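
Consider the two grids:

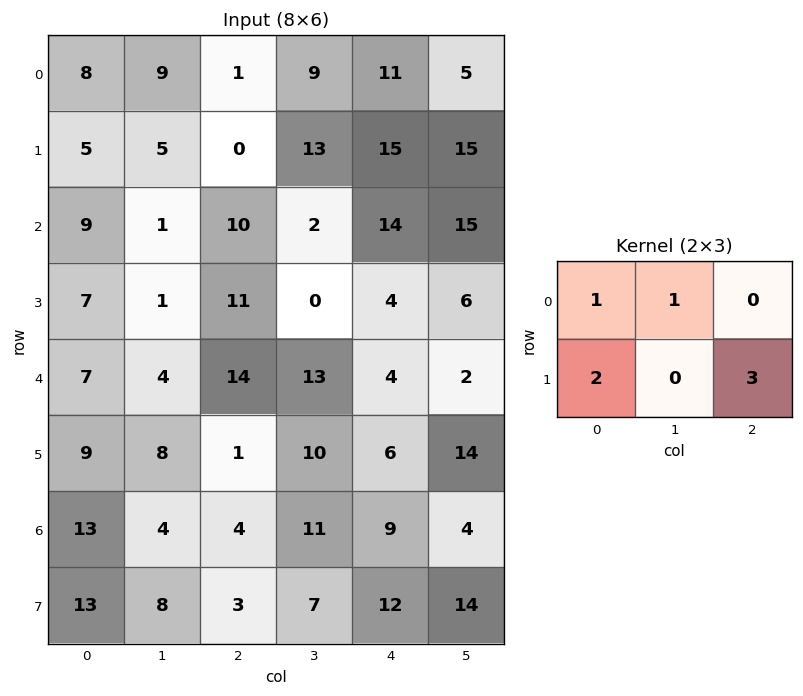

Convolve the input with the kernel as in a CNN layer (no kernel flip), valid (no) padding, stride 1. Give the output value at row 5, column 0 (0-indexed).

The receptive field on the input at this output position is [9 8 1 / 13 4 4]. Elementwise product with the kernel and sum: 9·1 + 8·1 + 13·2 + 4·3.

55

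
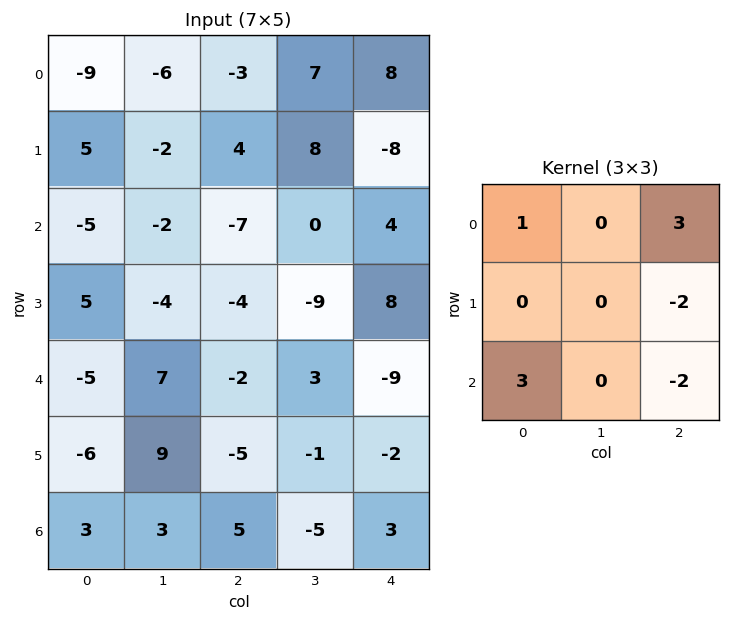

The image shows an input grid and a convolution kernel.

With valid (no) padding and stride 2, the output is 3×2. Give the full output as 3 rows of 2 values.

-27 8
-29 1
-2 -16

Output[0,0]: The receptive field on the input at this output position is [-9 -6 -3 / 5 -2 4 / -5 -2 -7]. Elementwise product with the kernel and sum: -9·1 + -3·3 + 4·-2 + -5·3 + -7·-2.
Output[0,1]: The receptive field on the input at this output position is [-3 7 8 / 4 8 -8 / -7 0 4]. Elementwise product with the kernel and sum: -3·1 + 8·3 + -8·-2 + -7·3 + 4·-2.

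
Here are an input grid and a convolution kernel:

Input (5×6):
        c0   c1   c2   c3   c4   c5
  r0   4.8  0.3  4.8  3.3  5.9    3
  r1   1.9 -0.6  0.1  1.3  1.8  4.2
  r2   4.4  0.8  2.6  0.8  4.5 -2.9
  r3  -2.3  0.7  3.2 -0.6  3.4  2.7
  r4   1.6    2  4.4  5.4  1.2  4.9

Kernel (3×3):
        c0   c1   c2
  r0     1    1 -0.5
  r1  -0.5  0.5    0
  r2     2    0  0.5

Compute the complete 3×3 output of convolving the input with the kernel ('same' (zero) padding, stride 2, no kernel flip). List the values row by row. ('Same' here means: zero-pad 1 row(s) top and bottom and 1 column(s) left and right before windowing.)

2.1 1.7 6
4.75 0.85 3
-1.85 5.4 -0.65

Output[0,0]: The receptive field on the zero-padded input at this output position is [0 0 0 / 0 4.8 0.3 / 0 1.9 -0.6]. Elementwise product with the kernel and sum: 0·1 + 0·1 + 0·-0.5 + 0·-0.5 + 4.8·0.5 + 0·2 + -0.6·0.5.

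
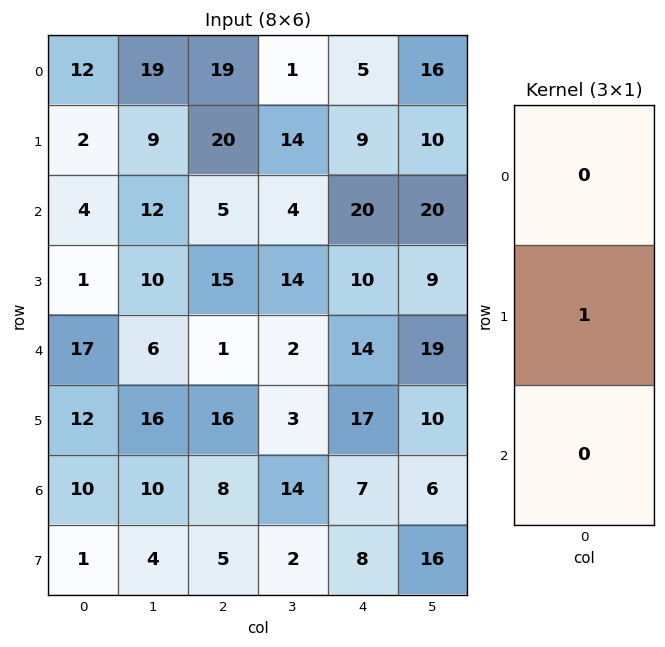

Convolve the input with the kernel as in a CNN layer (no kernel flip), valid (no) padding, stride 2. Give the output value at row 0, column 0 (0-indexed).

The receptive field on the input at this output position is [12 / 2 / 4]. Elementwise product with the kernel and sum: 2·1.

2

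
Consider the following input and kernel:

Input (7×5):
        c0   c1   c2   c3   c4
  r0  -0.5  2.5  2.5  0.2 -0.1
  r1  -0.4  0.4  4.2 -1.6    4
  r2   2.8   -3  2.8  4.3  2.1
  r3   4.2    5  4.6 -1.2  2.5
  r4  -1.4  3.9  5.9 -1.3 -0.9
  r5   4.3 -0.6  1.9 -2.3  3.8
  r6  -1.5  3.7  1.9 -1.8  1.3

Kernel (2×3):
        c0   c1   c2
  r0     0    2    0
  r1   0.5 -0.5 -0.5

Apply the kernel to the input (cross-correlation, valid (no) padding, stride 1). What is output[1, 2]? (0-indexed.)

The receptive field on the input at this output position is [4.2 -1.6 4 / 2.8 4.3 2.1]. Elementwise product with the kernel and sum: -1.6·2 + 2.8·0.5 + 4.3·-0.5 + 2.1·-0.5.

-5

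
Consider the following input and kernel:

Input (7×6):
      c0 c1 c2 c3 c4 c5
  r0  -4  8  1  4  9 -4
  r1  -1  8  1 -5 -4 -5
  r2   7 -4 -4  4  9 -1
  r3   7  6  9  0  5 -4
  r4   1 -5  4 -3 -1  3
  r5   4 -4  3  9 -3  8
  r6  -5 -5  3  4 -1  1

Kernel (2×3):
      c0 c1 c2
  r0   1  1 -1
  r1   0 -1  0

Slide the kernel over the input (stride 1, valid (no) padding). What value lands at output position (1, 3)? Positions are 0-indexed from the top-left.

The receptive field on the input at this output position is [-5 -4 -5 / 4 9 -1]. Elementwise product with the kernel and sum: -5·1 + -4·1 + -5·-1 + 9·-1.

-13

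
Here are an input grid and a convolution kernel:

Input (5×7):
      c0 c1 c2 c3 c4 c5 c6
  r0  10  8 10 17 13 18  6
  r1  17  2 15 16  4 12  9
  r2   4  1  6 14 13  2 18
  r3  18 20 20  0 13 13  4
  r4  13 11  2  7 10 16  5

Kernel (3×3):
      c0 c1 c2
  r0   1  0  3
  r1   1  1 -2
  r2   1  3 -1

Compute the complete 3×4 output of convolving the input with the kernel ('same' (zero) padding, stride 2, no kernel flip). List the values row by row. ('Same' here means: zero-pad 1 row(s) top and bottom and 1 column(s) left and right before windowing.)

Output[0,0]: The receptive field on the zero-padded input at this output position is [0 0 0 / 0 10 8 / 0 17 2]. Elementwise product with the kernel and sum: 0·1 + 0·3 + 0·1 + 10·1 + 8·-2 + 0·1 + 17·3 + 2·-1.
Output[0,1]: The receptive field on the zero-padded input at this output position is [0 0 0 / 8 10 17 / 2 15 16]. Elementwise product with the kernel and sum: 0·1 + 0·3 + 8·1 + 10·1 + 17·-2 + 2·1 + 15·3 + 16·-1.

43 15 10 63
42 109 101 57
51 19 24 34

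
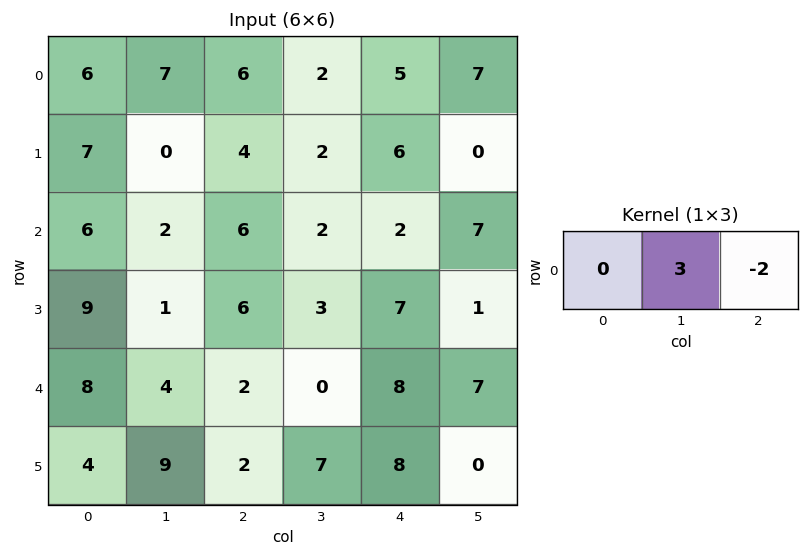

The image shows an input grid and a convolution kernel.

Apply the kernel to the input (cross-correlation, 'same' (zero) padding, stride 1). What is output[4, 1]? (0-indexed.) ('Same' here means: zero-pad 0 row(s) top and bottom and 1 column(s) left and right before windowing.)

The receptive field on the zero-padded input at this output position is [8 4 2]. Elementwise product with the kernel and sum: 4·3 + 2·-2.

8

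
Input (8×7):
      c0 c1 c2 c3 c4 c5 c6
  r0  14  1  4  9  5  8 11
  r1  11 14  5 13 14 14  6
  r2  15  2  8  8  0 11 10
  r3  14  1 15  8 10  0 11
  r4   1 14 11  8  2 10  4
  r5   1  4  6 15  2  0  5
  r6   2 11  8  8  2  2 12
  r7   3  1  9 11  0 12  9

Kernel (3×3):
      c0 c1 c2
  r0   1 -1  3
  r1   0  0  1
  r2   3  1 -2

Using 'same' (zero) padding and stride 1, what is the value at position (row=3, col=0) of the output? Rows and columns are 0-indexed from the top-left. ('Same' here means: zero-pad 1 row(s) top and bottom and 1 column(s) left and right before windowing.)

-35

The receptive field on the zero-padded input at this output position is [0 15 2 / 0 14 1 / 0 1 14]. Elementwise product with the kernel and sum: 0·1 + 15·-1 + 2·3 + 1·1 + 0·3 + 1·1 + 14·-2.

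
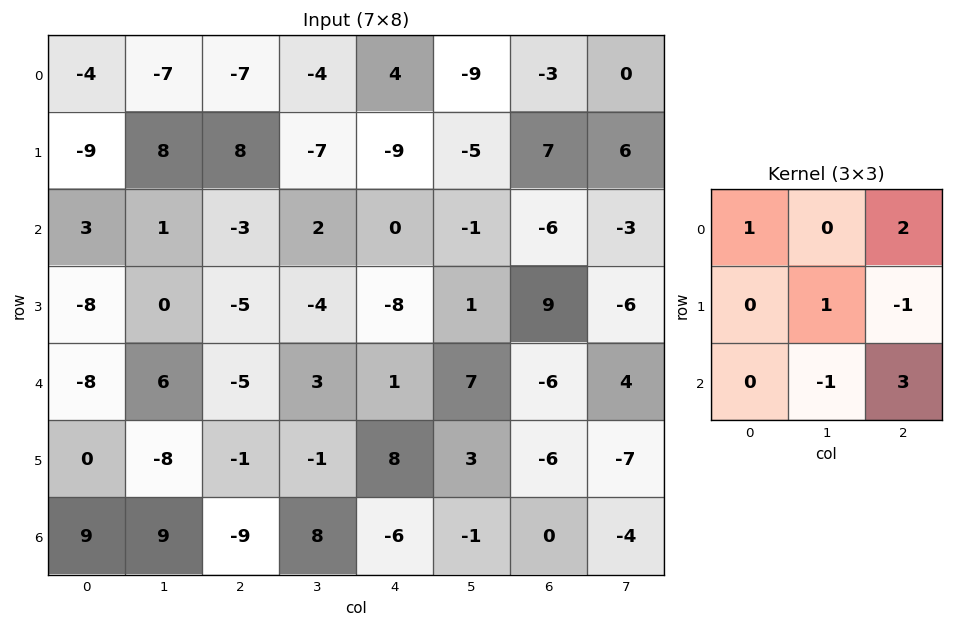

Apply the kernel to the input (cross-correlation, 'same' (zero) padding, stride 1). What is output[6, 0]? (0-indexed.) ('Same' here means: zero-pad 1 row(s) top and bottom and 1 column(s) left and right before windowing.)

The receptive field on the zero-padded input at this output position is [0 0 -8 / 0 9 9 / 0 0 0]. Elementwise product with the kernel and sum: 0·1 + -8·2 + 9·1 + 9·-1 + 0·-1 + 0·3.

-16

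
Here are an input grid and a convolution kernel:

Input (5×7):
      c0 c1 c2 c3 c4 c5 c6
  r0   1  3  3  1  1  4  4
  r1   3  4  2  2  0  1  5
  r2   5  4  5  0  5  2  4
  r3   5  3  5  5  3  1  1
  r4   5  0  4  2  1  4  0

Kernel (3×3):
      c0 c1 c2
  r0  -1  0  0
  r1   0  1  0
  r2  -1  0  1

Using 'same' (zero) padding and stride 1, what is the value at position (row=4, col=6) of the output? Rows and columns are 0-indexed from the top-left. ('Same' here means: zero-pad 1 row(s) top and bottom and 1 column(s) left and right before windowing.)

-1

The receptive field on the zero-padded input at this output position is [1 1 0 / 4 0 0 / 0 0 0]. Elementwise product with the kernel and sum: 1·-1 + 0·1 + 0·-1 + 0·1.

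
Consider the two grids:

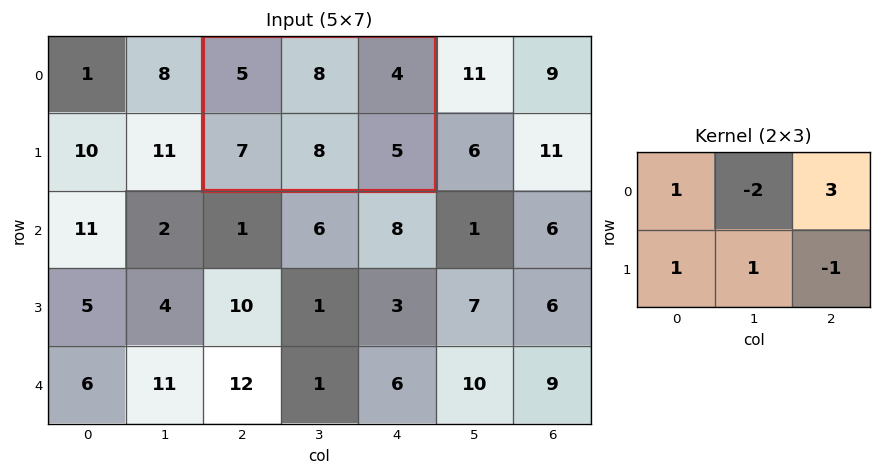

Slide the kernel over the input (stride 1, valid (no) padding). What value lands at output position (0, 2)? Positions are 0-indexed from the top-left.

The receptive field on the input at this output position is [5 8 4 / 7 8 5]. Elementwise product with the kernel and sum: 5·1 + 8·-2 + 4·3 + 7·1 + 8·1 + 5·-1.

11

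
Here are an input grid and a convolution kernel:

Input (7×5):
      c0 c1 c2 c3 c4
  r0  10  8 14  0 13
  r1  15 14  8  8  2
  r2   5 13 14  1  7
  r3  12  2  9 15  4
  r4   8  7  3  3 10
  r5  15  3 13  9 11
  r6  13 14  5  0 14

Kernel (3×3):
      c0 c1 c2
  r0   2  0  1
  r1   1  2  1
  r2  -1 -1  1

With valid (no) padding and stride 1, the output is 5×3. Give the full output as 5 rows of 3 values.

81 28 59
78 82 21
37 55 82
53 28 30
31 36 67

Output[0,0]: The receptive field on the input at this output position is [10 8 14 / 15 14 8 / 5 13 14]. Elementwise product with the kernel and sum: 10·2 + 14·1 + 15·1 + 14·2 + 8·1 + 5·-1 + 13·-1 + 14·1.
Output[0,1]: The receptive field on the input at this output position is [8 14 0 / 14 8 8 / 13 14 1]. Elementwise product with the kernel and sum: 8·2 + 0·1 + 14·1 + 8·2 + 8·1 + 13·-1 + 14·-1 + 1·1.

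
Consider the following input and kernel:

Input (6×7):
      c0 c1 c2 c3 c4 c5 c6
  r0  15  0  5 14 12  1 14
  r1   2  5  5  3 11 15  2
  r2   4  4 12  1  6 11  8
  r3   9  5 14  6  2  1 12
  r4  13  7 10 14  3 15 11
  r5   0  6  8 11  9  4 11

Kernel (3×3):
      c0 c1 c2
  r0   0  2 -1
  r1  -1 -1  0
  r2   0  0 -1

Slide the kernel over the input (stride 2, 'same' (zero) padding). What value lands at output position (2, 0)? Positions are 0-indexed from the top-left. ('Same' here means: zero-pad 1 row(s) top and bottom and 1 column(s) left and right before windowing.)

The receptive field on the zero-padded input at this output position is [0 9 5 / 0 13 7 / 0 0 6]. Elementwise product with the kernel and sum: 9·2 + 5·-1 + 0·-1 + 13·-1 + 6·-1.

-6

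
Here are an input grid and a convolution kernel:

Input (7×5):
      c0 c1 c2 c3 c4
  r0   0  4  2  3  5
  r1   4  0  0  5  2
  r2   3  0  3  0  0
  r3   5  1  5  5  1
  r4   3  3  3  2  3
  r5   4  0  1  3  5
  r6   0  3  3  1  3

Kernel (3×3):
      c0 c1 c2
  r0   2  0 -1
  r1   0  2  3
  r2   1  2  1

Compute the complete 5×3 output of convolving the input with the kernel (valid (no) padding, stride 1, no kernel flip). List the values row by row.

Output[0,0]: The receptive field on the input at this output position is [0 4 2 / 4 0 0 / 3 0 3]. Elementwise product with the kernel and sum: 0·2 + 2·-1 + 0·2 + 0·3 + 3·1 + 0·2 + 3·1.

4 26 18
29 17 14
32 36 29
25 14 34
15 25 32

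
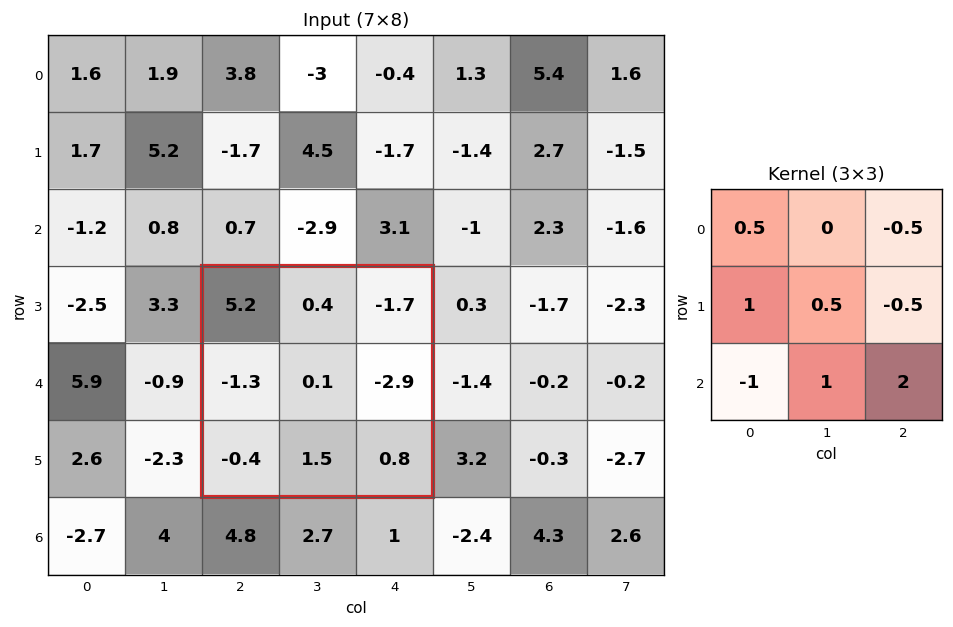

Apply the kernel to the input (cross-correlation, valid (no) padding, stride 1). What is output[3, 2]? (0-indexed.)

7.15

The receptive field on the input at this output position is [5.2 0.4 -1.7 / -1.3 0.1 -2.9 / -0.4 1.5 0.8]. Elementwise product with the kernel and sum: 5.2·0.5 + -1.7·-0.5 + -1.3·1 + 0.1·0.5 + -2.9·-0.5 + -0.4·-1 + 1.5·1 + 0.8·2.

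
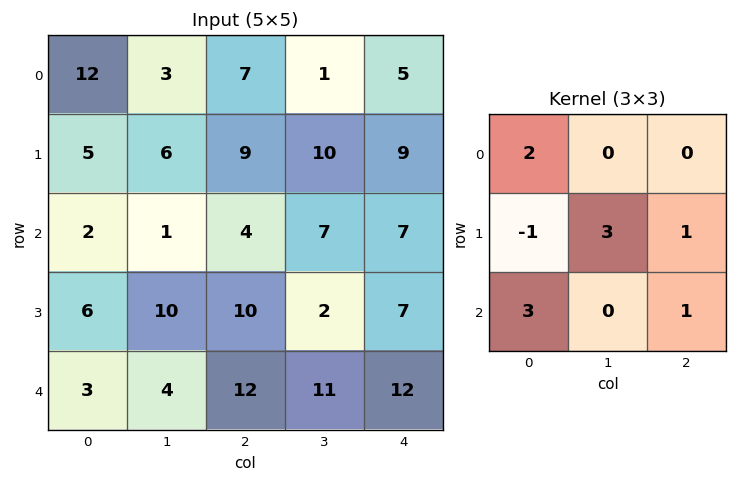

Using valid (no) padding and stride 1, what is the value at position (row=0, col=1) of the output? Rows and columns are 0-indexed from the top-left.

47

The receptive field on the input at this output position is [3 7 1 / 6 9 10 / 1 4 7]. Elementwise product with the kernel and sum: 3·2 + 6·-1 + 9·3 + 10·1 + 1·3 + 7·1.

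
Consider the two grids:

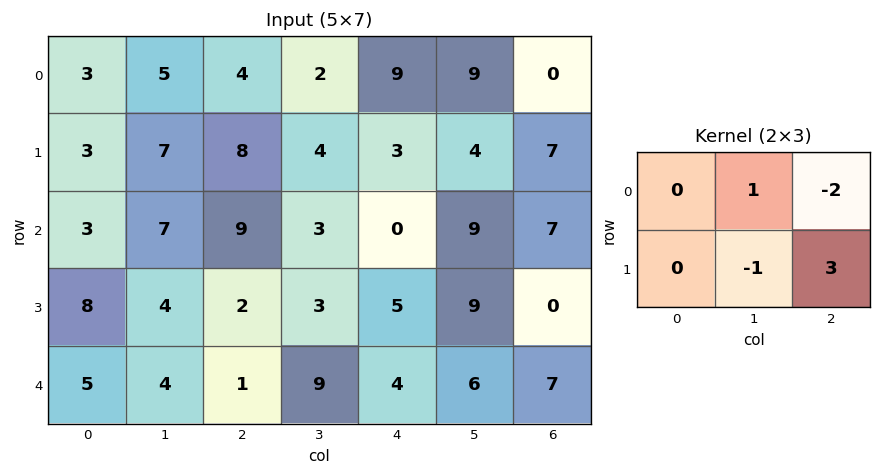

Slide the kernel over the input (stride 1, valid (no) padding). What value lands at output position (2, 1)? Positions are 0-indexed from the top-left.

The receptive field on the input at this output position is [7 9 3 / 4 2 3]. Elementwise product with the kernel and sum: 9·1 + 3·-2 + 2·-1 + 3·3.

10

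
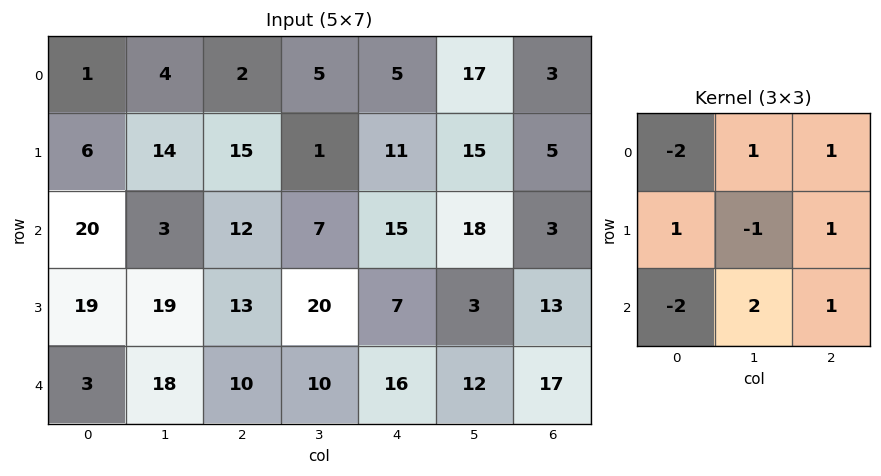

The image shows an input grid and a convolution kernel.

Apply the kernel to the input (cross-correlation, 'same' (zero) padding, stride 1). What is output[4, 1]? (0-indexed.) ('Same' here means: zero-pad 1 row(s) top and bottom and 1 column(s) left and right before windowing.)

-11

The receptive field on the zero-padded input at this output position is [19 19 13 / 3 18 10 / 0 0 0]. Elementwise product with the kernel and sum: 19·-2 + 19·1 + 13·1 + 3·1 + 18·-1 + 10·1 + 0·-2 + 0·2 + 0·1.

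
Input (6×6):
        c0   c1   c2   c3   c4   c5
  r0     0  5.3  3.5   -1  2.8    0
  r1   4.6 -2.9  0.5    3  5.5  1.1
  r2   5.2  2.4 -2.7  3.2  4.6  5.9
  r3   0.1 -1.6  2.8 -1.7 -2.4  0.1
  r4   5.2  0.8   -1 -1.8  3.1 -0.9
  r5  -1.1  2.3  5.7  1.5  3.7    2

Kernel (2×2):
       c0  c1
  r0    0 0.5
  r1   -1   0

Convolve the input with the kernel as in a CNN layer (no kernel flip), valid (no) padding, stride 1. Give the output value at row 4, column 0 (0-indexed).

The receptive field on the input at this output position is [5.2 0.8 / -1.1 2.3]. Elementwise product with the kernel and sum: 0.8·0.5 + -1.1·-1.

1.5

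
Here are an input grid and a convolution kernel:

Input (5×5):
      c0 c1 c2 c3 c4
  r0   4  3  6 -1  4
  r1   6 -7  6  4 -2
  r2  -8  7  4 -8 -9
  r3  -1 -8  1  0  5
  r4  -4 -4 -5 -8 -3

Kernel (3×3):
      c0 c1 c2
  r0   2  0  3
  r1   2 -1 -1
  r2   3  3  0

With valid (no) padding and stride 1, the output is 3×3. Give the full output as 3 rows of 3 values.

Output[0,0]: The receptive field on the input at this output position is [4 3 6 / 6 -7 6 / -8 7 4]. Elementwise product with the kernel and sum: 4·2 + 6·3 + 6·2 + -7·-1 + 6·-1 + -8·3 + 7·3.

36 12 22
-24 -5 34
-23 -54 -61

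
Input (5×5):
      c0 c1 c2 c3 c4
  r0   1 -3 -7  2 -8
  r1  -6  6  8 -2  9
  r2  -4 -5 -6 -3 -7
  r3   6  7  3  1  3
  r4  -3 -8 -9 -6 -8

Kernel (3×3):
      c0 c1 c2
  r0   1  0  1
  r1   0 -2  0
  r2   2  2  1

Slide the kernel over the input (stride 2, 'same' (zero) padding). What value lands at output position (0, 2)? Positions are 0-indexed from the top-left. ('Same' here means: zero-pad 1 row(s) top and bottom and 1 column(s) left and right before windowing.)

30

The receptive field on the zero-padded input at this output position is [0 0 0 / 2 -8 0 / -2 9 0]. Elementwise product with the kernel and sum: 0·1 + 0·1 + -8·-2 + -2·2 + 9·2 + 0·1.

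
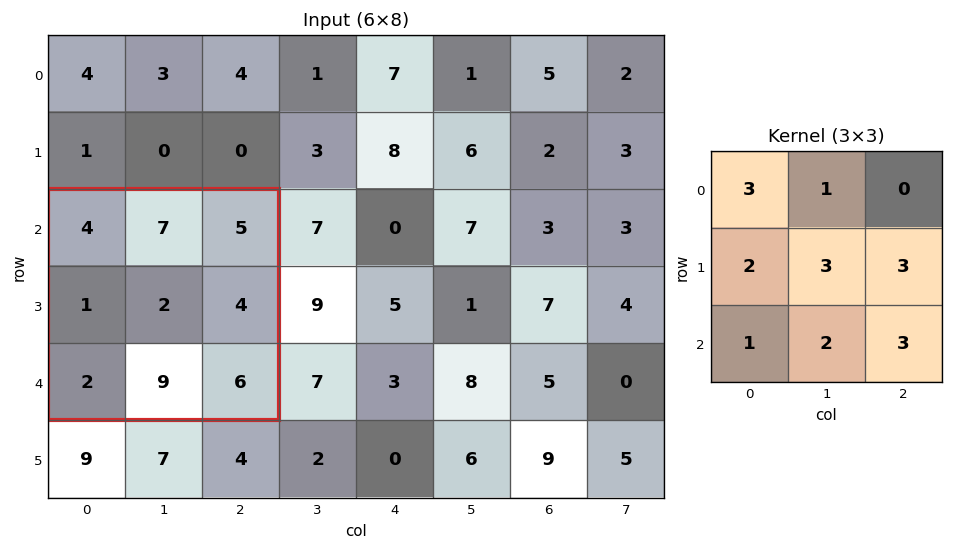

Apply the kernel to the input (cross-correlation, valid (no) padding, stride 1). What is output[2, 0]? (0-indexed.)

77

The receptive field on the input at this output position is [4 7 5 / 1 2 4 / 2 9 6]. Elementwise product with the kernel and sum: 4·3 + 7·1 + 1·2 + 2·3 + 4·3 + 2·1 + 9·2 + 6·3.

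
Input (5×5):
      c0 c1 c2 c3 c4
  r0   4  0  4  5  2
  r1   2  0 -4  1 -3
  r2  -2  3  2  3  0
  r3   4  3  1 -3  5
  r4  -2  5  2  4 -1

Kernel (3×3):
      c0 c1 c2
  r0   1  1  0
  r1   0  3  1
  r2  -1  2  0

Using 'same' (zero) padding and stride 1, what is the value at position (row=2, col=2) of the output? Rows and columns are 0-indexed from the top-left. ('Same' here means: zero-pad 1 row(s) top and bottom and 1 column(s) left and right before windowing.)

4

The receptive field on the zero-padded input at this output position is [0 -4 1 / 3 2 3 / 3 1 -3]. Elementwise product with the kernel and sum: 0·1 + -4·1 + 2·3 + 3·1 + 3·-1 + 1·2.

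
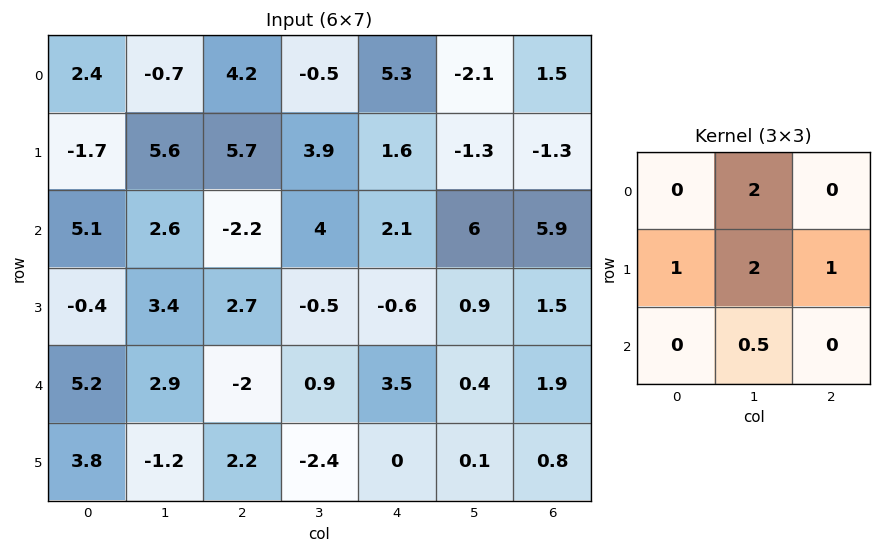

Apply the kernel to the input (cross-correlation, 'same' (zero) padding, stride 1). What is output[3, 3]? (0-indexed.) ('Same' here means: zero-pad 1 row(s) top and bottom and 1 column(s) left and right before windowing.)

9.55

The receptive field on the zero-padded input at this output position is [-2.2 4 2.1 / 2.7 -0.5 -0.6 / -2 0.9 3.5]. Elementwise product with the kernel and sum: 4·2 + 2.7·1 + -0.5·2 + -0.6·1 + 0.9·0.5.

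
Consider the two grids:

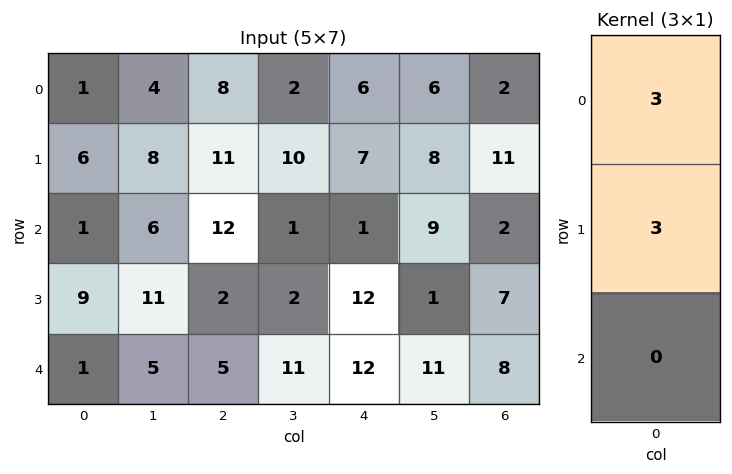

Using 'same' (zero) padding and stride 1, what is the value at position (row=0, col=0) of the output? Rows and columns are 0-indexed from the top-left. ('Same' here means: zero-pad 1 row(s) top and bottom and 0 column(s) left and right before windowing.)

3

The receptive field on the zero-padded input at this output position is [0 / 1 / 6]. Elementwise product with the kernel and sum: 0·3 + 1·3.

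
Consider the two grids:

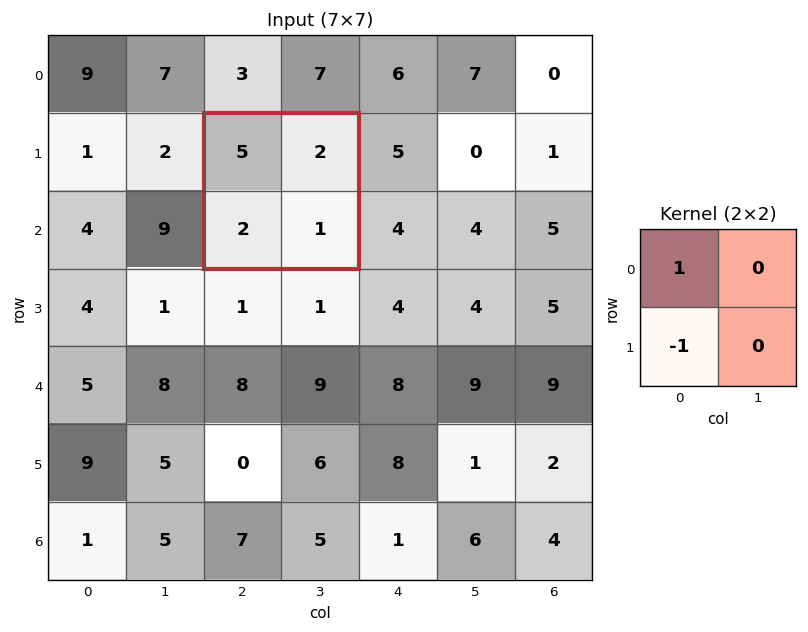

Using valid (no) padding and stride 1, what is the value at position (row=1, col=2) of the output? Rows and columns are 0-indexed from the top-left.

3

The receptive field on the input at this output position is [5 2 / 2 1]. Elementwise product with the kernel and sum: 5·1 + 2·-1.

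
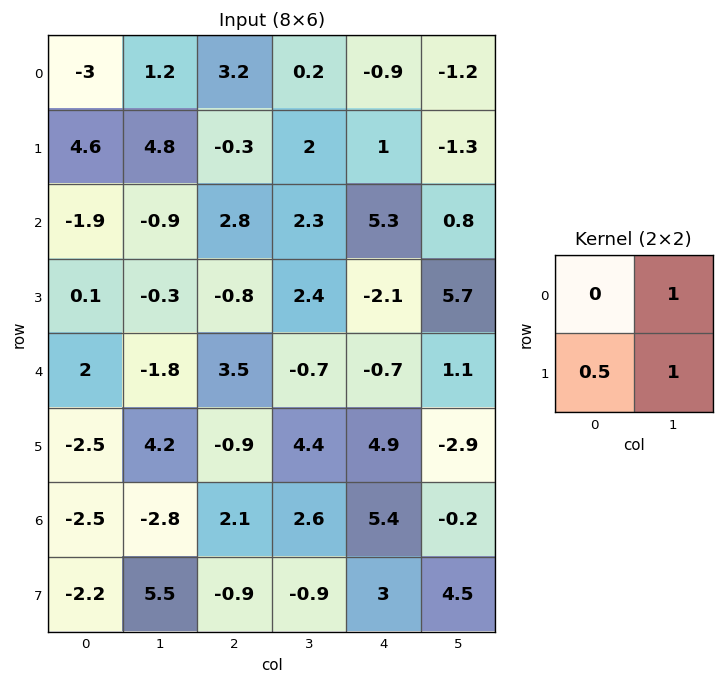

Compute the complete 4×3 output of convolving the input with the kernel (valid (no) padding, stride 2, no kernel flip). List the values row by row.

Output[0,0]: The receptive field on the input at this output position is [-3 1.2 / 4.6 4.8]. Elementwise product with the kernel and sum: 1.2·1 + 4.6·0.5 + 4.8·1.

8.3 2.05 -2
-1.15 4.3 5.45
1.15 3.25 0.65
1.6 1.25 5.8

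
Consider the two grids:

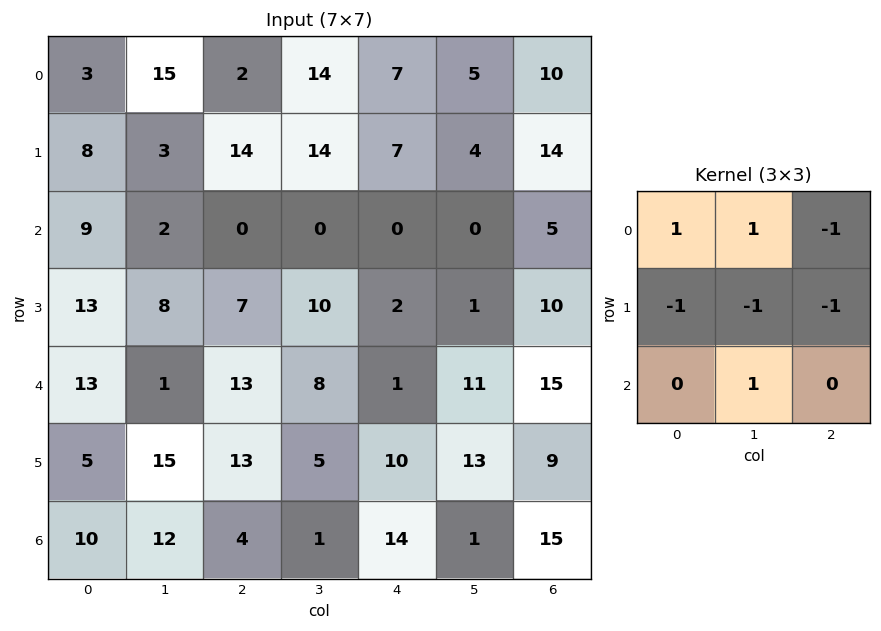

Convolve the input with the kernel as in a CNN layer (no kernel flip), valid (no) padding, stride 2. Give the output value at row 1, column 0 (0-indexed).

The receptive field on the input at this output position is [9 2 0 / 13 8 7 / 13 1 13]. Elementwise product with the kernel and sum: 9·1 + 2·1 + 0·-1 + 13·-1 + 8·-1 + 7·-1 + 1·1.

-16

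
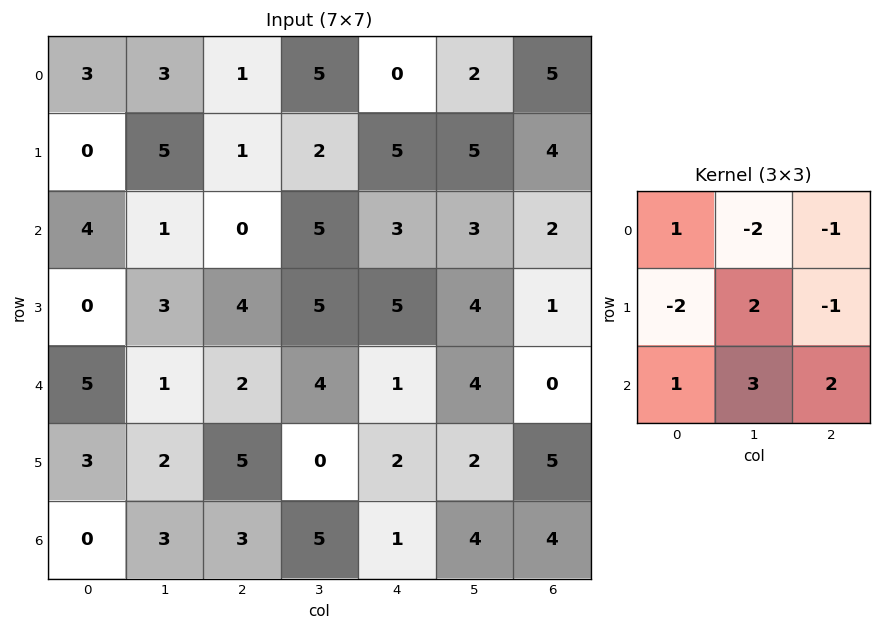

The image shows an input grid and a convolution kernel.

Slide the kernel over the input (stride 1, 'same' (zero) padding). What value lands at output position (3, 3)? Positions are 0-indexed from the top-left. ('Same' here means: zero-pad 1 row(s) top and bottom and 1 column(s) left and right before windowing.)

0

The receptive field on the zero-padded input at this output position is [0 5 3 / 4 5 5 / 2 4 1]. Elementwise product with the kernel and sum: 0·1 + 5·-2 + 3·-1 + 4·-2 + 5·2 + 5·-1 + 2·1 + 4·3 + 1·2.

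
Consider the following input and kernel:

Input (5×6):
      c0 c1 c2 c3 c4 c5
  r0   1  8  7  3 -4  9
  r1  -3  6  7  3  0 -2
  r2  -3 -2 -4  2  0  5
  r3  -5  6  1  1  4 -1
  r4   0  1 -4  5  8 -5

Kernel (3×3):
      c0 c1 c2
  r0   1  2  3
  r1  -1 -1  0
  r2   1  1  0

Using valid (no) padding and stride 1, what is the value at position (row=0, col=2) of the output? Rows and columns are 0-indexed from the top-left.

The receptive field on the input at this output position is [7 3 -4 / 7 3 0 / -4 2 0]. Elementwise product with the kernel and sum: 7·1 + 3·2 + -4·3 + 7·-1 + 3·-1 + -4·1 + 2·1.

-11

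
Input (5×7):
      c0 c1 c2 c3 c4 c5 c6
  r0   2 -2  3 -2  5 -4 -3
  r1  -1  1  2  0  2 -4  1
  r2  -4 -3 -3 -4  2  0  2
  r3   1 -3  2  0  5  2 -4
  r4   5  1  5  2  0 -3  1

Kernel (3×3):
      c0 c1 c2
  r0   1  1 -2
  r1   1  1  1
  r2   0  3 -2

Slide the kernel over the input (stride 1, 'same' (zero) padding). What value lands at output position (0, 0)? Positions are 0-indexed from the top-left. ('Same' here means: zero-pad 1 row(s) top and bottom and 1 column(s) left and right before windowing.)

The receptive field on the zero-padded input at this output position is [0 0 0 / 0 2 -2 / 0 -1 1]. Elementwise product with the kernel and sum: 0·1 + 0·1 + 0·-2 + 0·1 + 2·1 + -2·1 + -1·3 + 1·-2.

-5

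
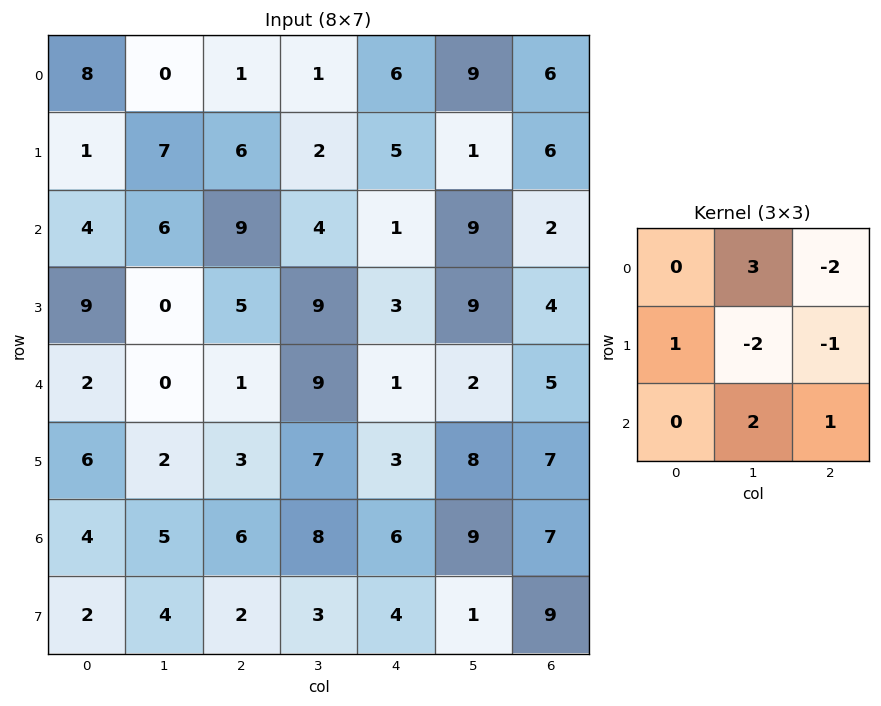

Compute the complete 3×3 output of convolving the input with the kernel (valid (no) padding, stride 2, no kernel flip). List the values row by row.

Output[0,0]: The receptive field on the input at this output position is [8 0 1 / 1 7 6 / 4 6 9]. Elementwise product with the kernel and sum: 0·3 + 1·-2 + 1·1 + 7·-2 + 6·-1 + 6·2 + 9·1.

0 -3 32
5 13 13
13 33 1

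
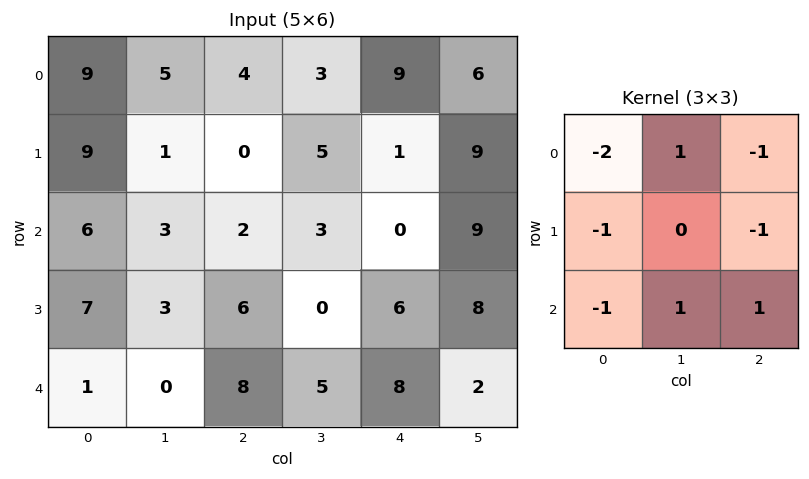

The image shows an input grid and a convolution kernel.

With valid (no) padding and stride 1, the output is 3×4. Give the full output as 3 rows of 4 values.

-27 -13 -14 -11
-23 -10 2 -16
-17 3 -8 -18

Output[0,0]: The receptive field on the input at this output position is [9 5 4 / 9 1 0 / 6 3 2]. Elementwise product with the kernel and sum: 9·-2 + 5·1 + 4·-1 + 9·-1 + 0·-1 + 6·-1 + 3·1 + 2·1.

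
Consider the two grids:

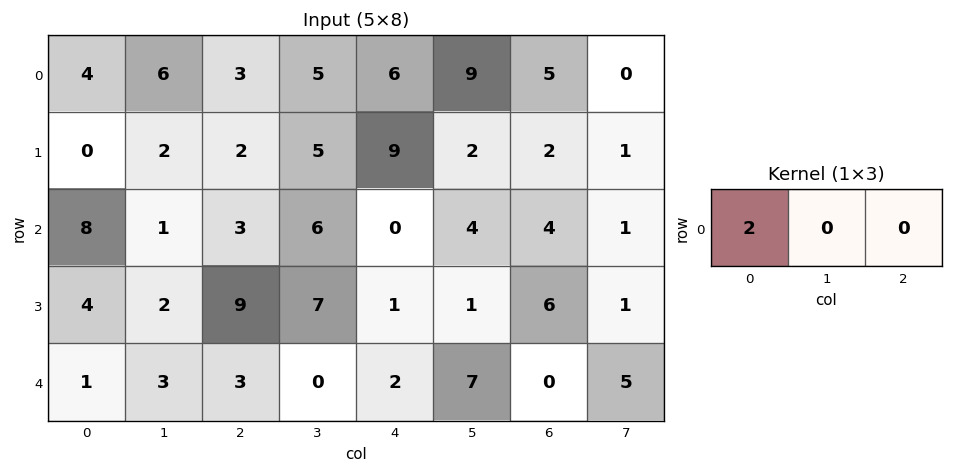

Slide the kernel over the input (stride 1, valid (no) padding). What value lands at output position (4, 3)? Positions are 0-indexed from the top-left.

0

The receptive field on the input at this output position is [0 2 7]. Elementwise product with the kernel and sum: 0·2.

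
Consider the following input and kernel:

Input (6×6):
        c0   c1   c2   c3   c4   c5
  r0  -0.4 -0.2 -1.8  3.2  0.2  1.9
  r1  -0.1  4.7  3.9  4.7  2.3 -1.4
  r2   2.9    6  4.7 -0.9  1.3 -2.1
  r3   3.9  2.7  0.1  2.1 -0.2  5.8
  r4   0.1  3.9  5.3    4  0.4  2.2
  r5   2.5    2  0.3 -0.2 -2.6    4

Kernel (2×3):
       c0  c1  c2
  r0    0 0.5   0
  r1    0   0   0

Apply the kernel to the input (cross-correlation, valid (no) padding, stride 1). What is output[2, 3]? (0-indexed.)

0.65

The receptive field on the input at this output position is [-0.9 1.3 -2.1 / 2.1 -0.2 5.8]. Elementwise product with the kernel and sum: 1.3·0.5.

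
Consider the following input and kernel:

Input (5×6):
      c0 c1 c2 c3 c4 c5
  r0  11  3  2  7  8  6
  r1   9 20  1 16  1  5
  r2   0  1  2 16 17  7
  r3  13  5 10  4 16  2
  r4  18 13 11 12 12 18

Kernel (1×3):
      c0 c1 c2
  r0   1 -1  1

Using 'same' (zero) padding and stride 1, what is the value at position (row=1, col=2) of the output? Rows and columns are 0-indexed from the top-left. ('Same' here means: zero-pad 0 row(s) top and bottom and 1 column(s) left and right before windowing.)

35

The receptive field on the zero-padded input at this output position is [20 1 16]. Elementwise product with the kernel and sum: 20·1 + 1·-1 + 16·1.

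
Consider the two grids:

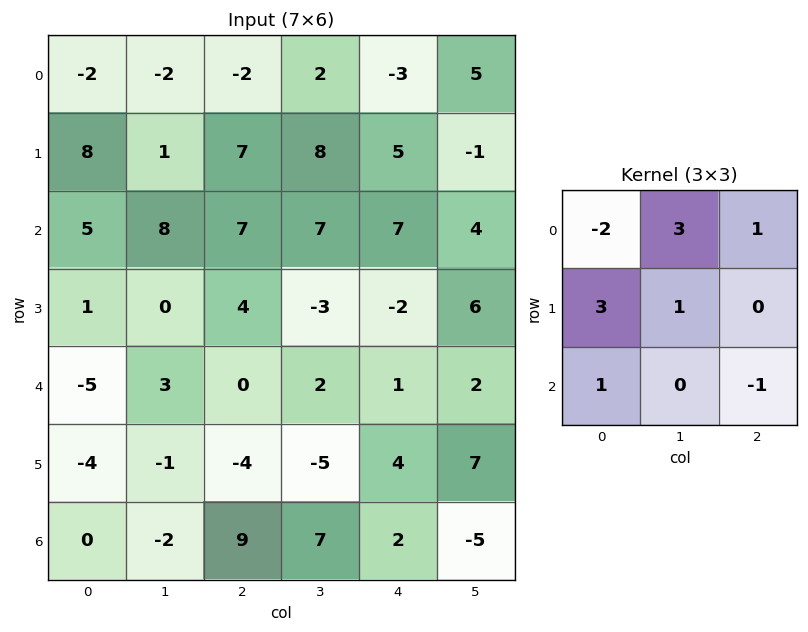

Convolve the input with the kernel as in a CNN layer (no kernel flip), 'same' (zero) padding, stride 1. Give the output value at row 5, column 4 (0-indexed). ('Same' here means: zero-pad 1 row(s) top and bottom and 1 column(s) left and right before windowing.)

2

The receptive field on the zero-padded input at this output position is [2 1 2 / -5 4 7 / 7 2 -5]. Elementwise product with the kernel and sum: 2·-2 + 1·3 + 2·1 + -5·3 + 4·1 + 7·1 + -5·-1.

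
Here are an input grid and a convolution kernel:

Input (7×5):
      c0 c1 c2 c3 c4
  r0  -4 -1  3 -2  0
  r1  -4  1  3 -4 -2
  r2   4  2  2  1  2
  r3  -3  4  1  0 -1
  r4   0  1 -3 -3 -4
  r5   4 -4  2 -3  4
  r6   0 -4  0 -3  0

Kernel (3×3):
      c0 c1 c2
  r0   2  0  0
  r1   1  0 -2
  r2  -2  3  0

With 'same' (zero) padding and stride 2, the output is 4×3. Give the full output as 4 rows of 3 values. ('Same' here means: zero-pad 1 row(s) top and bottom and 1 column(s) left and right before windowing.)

-10 10 0
-13 -3 -10
10 29 15
8 -6 -9

Output[0,0]: The receptive field on the zero-padded input at this output position is [0 0 0 / 0 -4 -1 / 0 -4 1]. Elementwise product with the kernel and sum: 0·2 + 0·1 + -1·-2 + 0·-2 + -4·3.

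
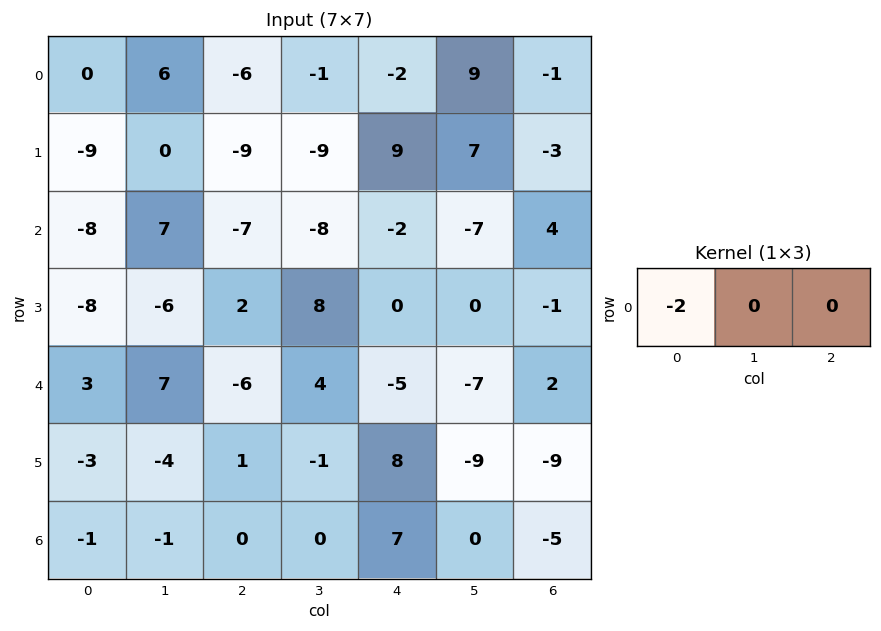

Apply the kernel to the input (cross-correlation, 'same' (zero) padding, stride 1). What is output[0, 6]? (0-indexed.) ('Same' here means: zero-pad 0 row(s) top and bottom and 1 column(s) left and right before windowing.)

The receptive field on the zero-padded input at this output position is [9 -1 0]. Elementwise product with the kernel and sum: 9·-2.

-18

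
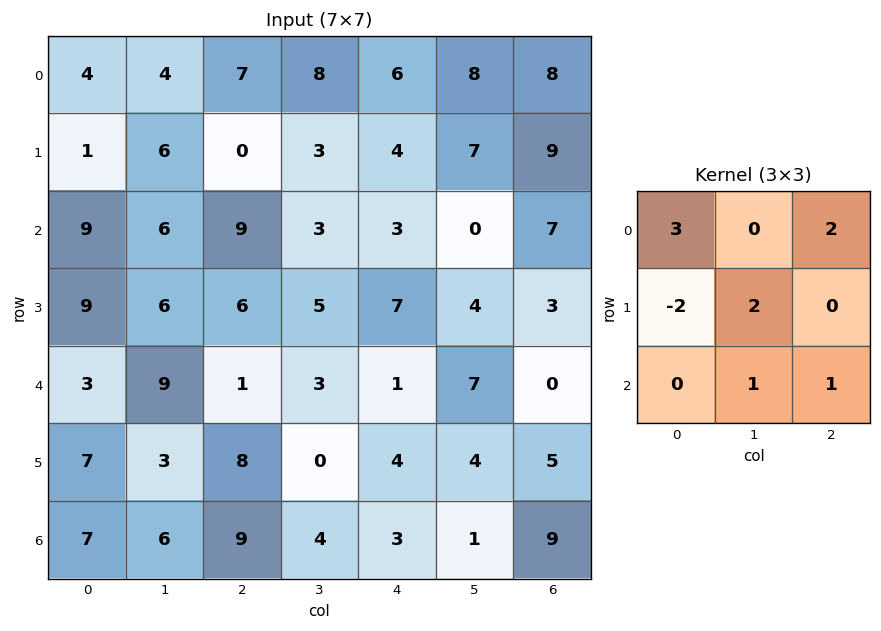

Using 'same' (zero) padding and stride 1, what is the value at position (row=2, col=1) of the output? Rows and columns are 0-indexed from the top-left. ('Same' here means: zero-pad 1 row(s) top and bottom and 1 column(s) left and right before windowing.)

9

The receptive field on the zero-padded input at this output position is [1 6 0 / 9 6 9 / 9 6 6]. Elementwise product with the kernel and sum: 1·3 + 0·2 + 9·-2 + 6·2 + 6·1 + 6·1.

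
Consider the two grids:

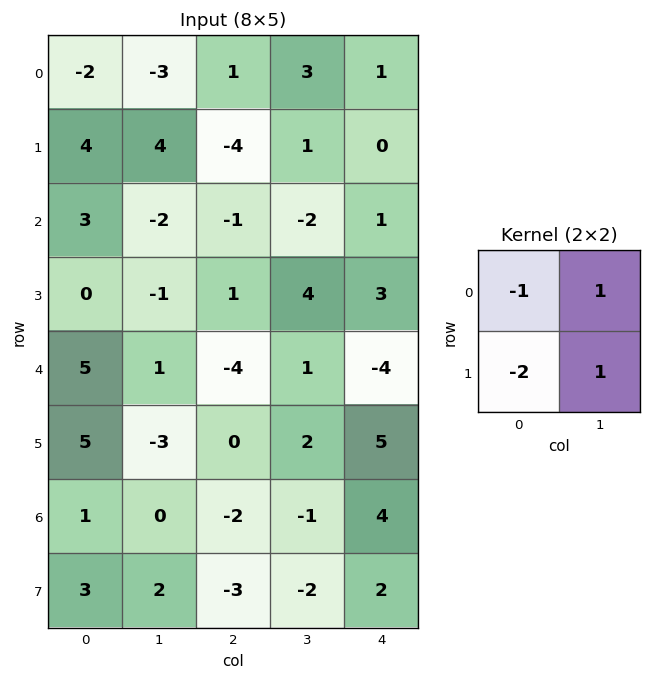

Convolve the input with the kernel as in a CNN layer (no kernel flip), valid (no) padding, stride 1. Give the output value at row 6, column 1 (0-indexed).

-9

The receptive field on the input at this output position is [0 -2 / 2 -3]. Elementwise product with the kernel and sum: 0·-1 + -2·1 + 2·-2 + -3·1.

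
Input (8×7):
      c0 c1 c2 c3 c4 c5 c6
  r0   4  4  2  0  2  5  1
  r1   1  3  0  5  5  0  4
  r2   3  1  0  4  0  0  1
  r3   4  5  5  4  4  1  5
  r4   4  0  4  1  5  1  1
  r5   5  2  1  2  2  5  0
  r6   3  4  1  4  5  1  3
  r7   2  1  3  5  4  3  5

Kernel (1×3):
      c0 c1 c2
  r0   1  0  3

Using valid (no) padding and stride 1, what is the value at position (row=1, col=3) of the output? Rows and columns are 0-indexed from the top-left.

5

The receptive field on the input at this output position is [5 5 0]. Elementwise product with the kernel and sum: 5·1 + 0·3.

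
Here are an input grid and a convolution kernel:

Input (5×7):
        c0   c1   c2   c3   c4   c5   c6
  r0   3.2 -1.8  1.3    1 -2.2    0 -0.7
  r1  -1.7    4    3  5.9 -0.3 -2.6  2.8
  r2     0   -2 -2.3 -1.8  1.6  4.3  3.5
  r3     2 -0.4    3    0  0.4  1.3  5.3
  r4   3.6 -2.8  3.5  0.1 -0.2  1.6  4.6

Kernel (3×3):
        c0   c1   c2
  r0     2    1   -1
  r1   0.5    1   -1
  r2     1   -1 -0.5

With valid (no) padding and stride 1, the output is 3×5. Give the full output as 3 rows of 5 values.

Output[0,0]: The receptive field on the input at this output position is [3.2 -1.8 1.3 / -1.7 4 3 / 0 -2 -2.3]. Elementwise product with the kernel and sum: 3.2·2 + -1.8·1 + 1.3·-1 + -1.7·0.5 + 4·1 + 3·-1 + 0·1 + -2·-1 + -2.3·-0.5.

6.6 -3 12.2 -0.5 -13.7
-1.2 0.2 10.45 9.45 -7.95
2.55 -8.05 -3.4 -7.7 -3.9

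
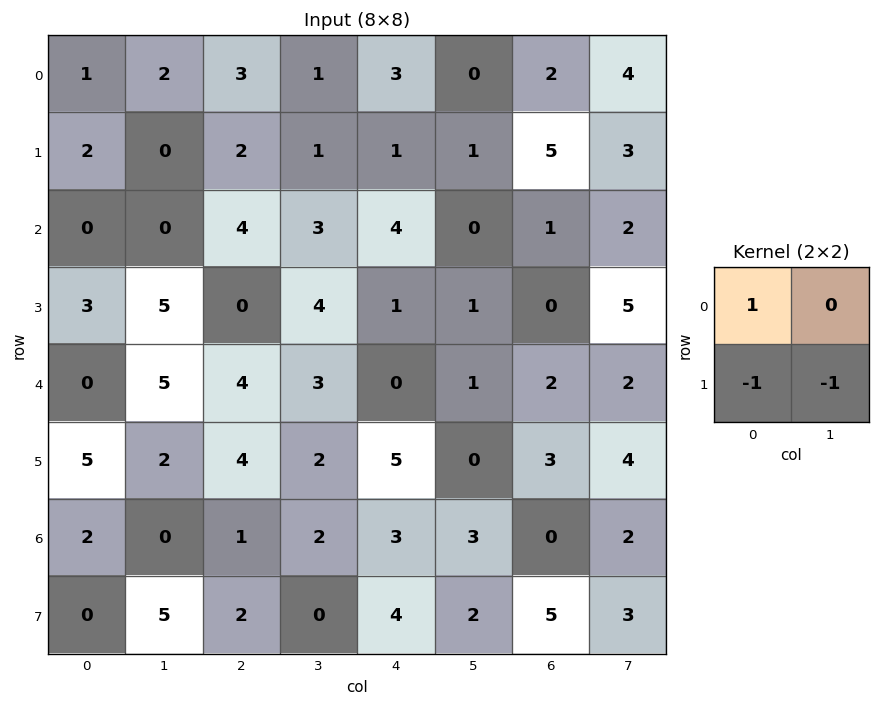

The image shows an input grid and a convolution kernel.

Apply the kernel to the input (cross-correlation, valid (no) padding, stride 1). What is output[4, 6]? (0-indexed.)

-5

The receptive field on the input at this output position is [2 2 / 3 4]. Elementwise product with the kernel and sum: 2·1 + 3·-1 + 4·-1.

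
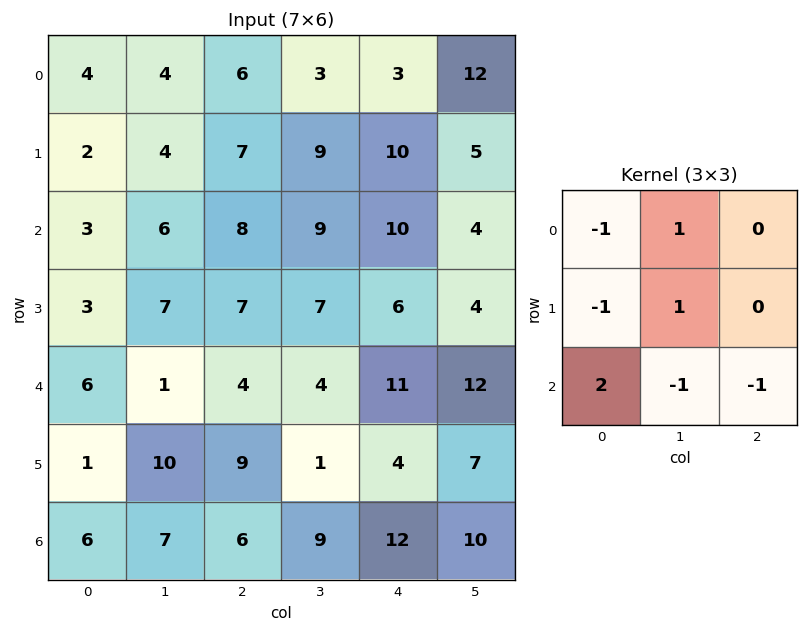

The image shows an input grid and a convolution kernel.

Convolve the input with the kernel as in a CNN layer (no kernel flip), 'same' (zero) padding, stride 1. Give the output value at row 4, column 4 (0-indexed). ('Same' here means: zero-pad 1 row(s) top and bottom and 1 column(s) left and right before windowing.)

The receptive field on the zero-padded input at this output position is [7 6 4 / 4 11 12 / 1 4 7]. Elementwise product with the kernel and sum: 7·-1 + 6·1 + 4·-1 + 11·1 + 1·2 + 4·-1 + 7·-1.

-3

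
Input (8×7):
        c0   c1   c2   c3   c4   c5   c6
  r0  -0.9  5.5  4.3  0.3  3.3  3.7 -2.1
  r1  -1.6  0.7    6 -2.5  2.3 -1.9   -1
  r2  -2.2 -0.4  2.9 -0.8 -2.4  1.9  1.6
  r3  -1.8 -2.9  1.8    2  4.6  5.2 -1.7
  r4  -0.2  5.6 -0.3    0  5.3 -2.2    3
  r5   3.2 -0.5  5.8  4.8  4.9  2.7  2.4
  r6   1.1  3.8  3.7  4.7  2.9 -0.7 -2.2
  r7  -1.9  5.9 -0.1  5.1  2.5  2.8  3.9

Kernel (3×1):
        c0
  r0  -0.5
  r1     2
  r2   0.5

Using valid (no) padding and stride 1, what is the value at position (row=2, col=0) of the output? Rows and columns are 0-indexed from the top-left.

-2.6

The receptive field on the input at this output position is [-2.2 / -1.8 / -0.2]. Elementwise product with the kernel and sum: -2.2·-0.5 + -1.8·2 + -0.2·0.5.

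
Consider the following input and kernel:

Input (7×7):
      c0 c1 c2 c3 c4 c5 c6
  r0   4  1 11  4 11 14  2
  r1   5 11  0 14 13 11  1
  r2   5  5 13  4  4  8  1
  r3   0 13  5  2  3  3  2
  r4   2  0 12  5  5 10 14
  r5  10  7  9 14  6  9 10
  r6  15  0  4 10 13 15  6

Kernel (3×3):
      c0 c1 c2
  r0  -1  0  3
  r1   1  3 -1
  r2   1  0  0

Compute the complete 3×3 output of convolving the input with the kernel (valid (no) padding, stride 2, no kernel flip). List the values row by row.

Output[0,0]: The receptive field on the input at this output position is [4 1 11 / 5 11 0 / 5 5 13]. Elementwise product with the kernel and sum: 4·-1 + 11·3 + 5·1 + 11·3 + 0·-1 + 5·1.
Output[0,1]: The receptive field on the input at this output position is [11 4 11 / 0 14 13 / 13 4 4]. Elementwise product with the kernel and sum: 11·-1 + 11·3 + 0·1 + 14·3 + 13·-1 + 13·1.

72 64 44
70 19 14
71 52 73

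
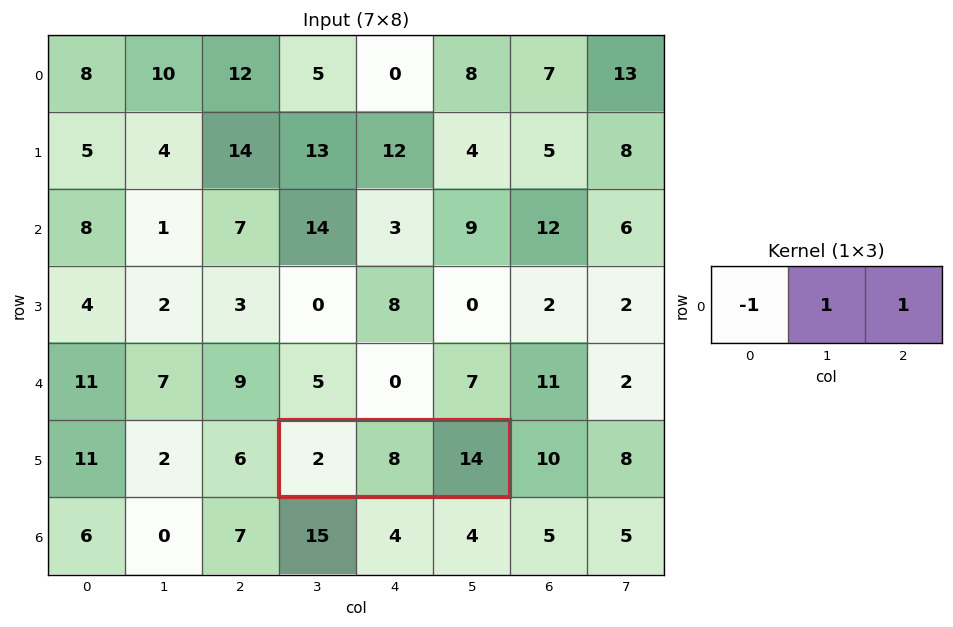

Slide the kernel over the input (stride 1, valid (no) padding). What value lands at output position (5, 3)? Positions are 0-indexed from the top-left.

20

The receptive field on the input at this output position is [2 8 14]. Elementwise product with the kernel and sum: 2·-1 + 8·1 + 14·1.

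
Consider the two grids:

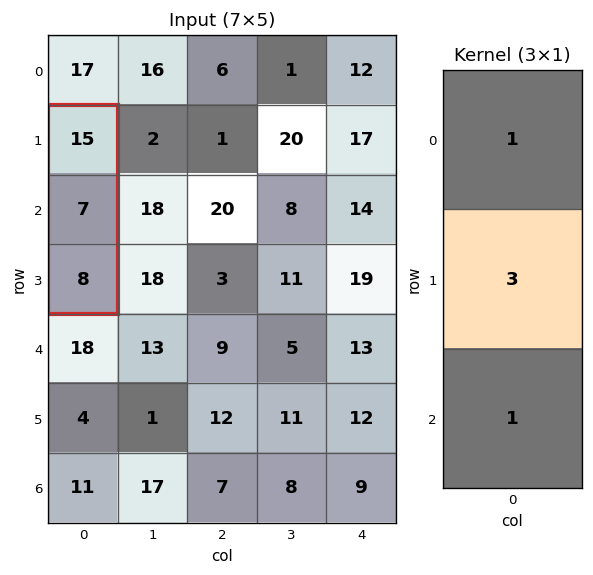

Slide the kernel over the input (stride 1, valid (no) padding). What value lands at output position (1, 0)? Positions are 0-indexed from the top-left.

The receptive field on the input at this output position is [15 / 7 / 8]. Elementwise product with the kernel and sum: 15·1 + 7·3 + 8·1.

44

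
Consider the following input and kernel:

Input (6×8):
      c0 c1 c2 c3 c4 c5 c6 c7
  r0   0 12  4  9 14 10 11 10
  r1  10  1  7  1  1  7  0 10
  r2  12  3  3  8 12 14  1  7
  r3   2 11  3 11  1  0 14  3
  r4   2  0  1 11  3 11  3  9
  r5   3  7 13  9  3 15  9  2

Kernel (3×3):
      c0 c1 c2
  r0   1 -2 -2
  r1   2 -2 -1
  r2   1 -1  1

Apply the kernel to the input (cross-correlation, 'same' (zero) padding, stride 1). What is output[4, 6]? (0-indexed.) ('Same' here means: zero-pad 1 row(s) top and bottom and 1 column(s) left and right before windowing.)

-19

The receptive field on the zero-padded input at this output position is [0 14 3 / 11 3 9 / 15 9 2]. Elementwise product with the kernel and sum: 0·1 + 14·-2 + 3·-2 + 11·2 + 3·-2 + 9·-1 + 15·1 + 9·-1 + 2·1.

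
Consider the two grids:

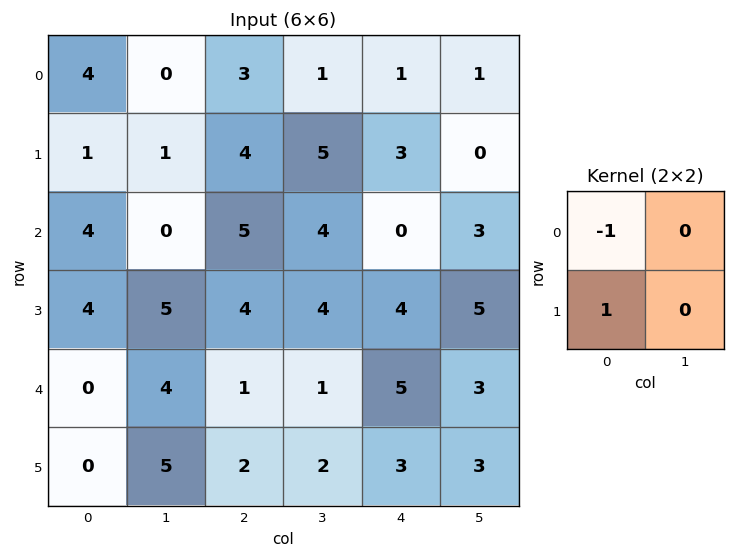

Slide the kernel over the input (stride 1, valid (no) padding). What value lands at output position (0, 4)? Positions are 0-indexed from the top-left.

2

The receptive field on the input at this output position is [1 1 / 3 0]. Elementwise product with the kernel and sum: 1·-1 + 3·1.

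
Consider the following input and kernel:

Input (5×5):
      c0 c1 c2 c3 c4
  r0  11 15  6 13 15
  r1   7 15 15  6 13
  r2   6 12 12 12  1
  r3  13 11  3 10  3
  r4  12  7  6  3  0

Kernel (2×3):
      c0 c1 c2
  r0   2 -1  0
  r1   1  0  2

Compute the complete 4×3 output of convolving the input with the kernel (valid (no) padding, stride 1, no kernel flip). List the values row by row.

44 51 40
29 51 38
19 43 21
39 32 2

Output[0,0]: The receptive field on the input at this output position is [11 15 6 / 7 15 15]. Elementwise product with the kernel and sum: 11·2 + 15·-1 + 7·1 + 15·2.
Output[0,1]: The receptive field on the input at this output position is [15 6 13 / 15 15 6]. Elementwise product with the kernel and sum: 15·2 + 6·-1 + 15·1 + 6·2.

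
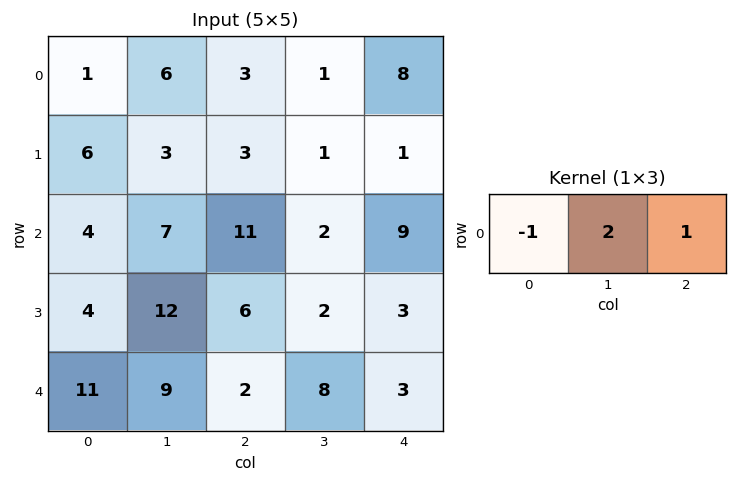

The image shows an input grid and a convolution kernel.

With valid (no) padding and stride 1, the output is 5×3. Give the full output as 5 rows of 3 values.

14 1 7
3 4 0
21 17 2
26 2 1
9 3 17

Output[0,0]: The receptive field on the input at this output position is [1 6 3]. Elementwise product with the kernel and sum: 1·-1 + 6·2 + 3·1.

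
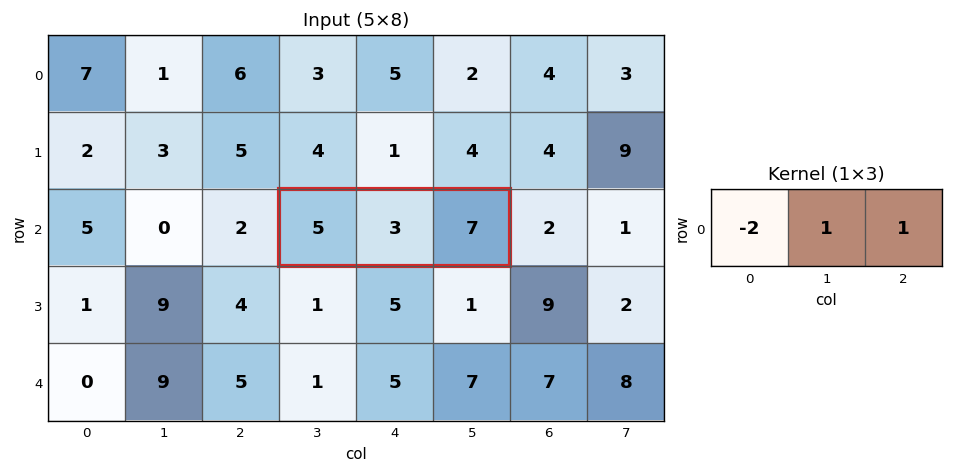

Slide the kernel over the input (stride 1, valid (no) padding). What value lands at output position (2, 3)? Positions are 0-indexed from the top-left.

0

The receptive field on the input at this output position is [5 3 7]. Elementwise product with the kernel and sum: 5·-2 + 3·1 + 7·1.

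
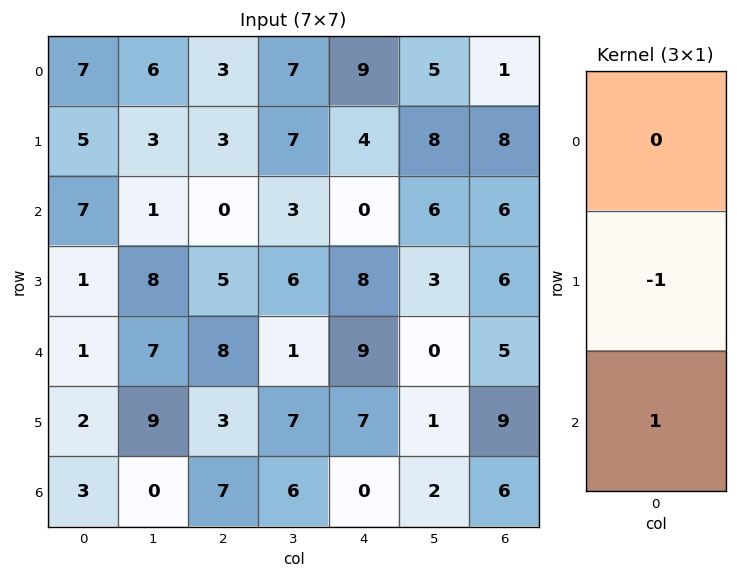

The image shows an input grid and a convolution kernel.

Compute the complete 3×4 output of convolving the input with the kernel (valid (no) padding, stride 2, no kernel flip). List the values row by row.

2 -3 -4 -2
0 3 1 -1
1 4 -7 -3

Output[0,0]: The receptive field on the input at this output position is [7 / 5 / 7]. Elementwise product with the kernel and sum: 5·-1 + 7·1.
Output[0,1]: The receptive field on the input at this output position is [3 / 3 / 0]. Elementwise product with the kernel and sum: 3·-1 + 0·1.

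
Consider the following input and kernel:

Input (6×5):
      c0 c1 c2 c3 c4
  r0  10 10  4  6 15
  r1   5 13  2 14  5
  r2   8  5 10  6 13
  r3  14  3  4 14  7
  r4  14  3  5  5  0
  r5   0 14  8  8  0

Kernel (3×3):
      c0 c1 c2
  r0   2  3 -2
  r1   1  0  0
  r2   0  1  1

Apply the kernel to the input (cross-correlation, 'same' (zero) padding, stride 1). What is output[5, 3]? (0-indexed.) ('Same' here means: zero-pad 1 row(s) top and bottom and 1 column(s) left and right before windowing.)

The receptive field on the zero-padded input at this output position is [5 5 0 / 8 8 0 / 0 0 0]. Elementwise product with the kernel and sum: 5·2 + 5·3 + 0·-2 + 8·1 + 0·1 + 0·1.

33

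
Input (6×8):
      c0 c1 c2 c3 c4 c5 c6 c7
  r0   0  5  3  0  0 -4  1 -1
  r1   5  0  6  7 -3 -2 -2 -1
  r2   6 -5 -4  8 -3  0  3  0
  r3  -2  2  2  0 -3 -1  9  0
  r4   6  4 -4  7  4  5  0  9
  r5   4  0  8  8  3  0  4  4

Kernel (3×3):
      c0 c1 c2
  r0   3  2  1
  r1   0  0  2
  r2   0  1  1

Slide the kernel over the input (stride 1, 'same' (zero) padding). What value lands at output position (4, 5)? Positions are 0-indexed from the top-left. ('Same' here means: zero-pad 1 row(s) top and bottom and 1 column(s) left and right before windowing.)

2

The receptive field on the zero-padded input at this output position is [-3 -1 9 / 4 5 0 / 3 0 4]. Elementwise product with the kernel and sum: -3·3 + -1·2 + 9·1 + 0·2 + 0·1 + 4·1.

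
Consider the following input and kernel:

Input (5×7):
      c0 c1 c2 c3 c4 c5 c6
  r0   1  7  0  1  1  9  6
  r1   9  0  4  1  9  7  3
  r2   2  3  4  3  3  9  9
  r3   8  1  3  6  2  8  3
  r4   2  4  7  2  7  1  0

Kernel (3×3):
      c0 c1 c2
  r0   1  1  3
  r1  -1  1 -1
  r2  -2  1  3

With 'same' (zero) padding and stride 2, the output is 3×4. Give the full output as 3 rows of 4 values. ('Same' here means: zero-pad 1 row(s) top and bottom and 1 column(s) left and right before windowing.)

Output[0,0]: The receptive field on the zero-padded input at this output position is [0 0 0 / 0 1 7 / 0 9 0]. Elementwise product with the kernel and sum: 0·1 + 0·1 + 0·3 + 0·-1 + 1·1 + 7·-1 + 0·-2 + 9·1 + 0·3.

3 -1 19 -14
19 24 36 -3
9 23 36 10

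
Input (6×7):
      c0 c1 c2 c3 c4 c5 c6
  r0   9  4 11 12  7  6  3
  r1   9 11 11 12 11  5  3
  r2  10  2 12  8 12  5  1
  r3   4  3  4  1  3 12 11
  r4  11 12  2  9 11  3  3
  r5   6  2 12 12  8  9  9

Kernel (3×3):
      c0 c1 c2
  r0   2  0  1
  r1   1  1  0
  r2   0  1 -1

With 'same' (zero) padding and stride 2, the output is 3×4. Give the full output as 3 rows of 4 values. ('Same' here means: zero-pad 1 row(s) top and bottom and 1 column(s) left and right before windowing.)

7 14 25 12
22 51 40 27
18 21 33 39

Output[0,0]: The receptive field on the zero-padded input at this output position is [0 0 0 / 0 9 4 / 0 9 11]. Elementwise product with the kernel and sum: 0·2 + 0·1 + 0·1 + 9·1 + 9·1 + 11·-1.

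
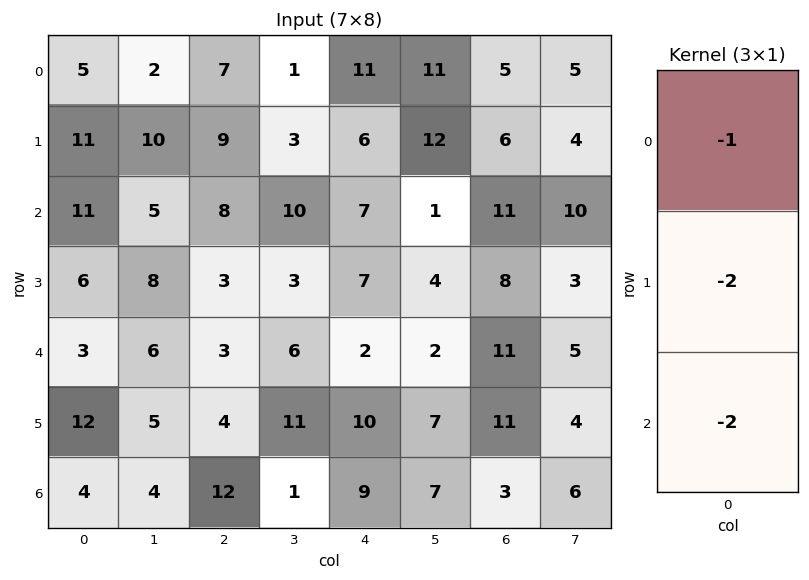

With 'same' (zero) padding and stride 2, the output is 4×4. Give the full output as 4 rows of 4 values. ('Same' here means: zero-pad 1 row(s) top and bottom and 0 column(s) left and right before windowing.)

-32 -32 -34 -22
-45 -31 -34 -44
-36 -17 -31 -52
-20 -28 -28 -17

Output[0,0]: The receptive field on the zero-padded input at this output position is [0 / 5 / 11]. Elementwise product with the kernel and sum: 0·-1 + 5·-2 + 11·-2.
Output[0,1]: The receptive field on the zero-padded input at this output position is [0 / 7 / 9]. Elementwise product with the kernel and sum: 0·-1 + 7·-2 + 9·-2.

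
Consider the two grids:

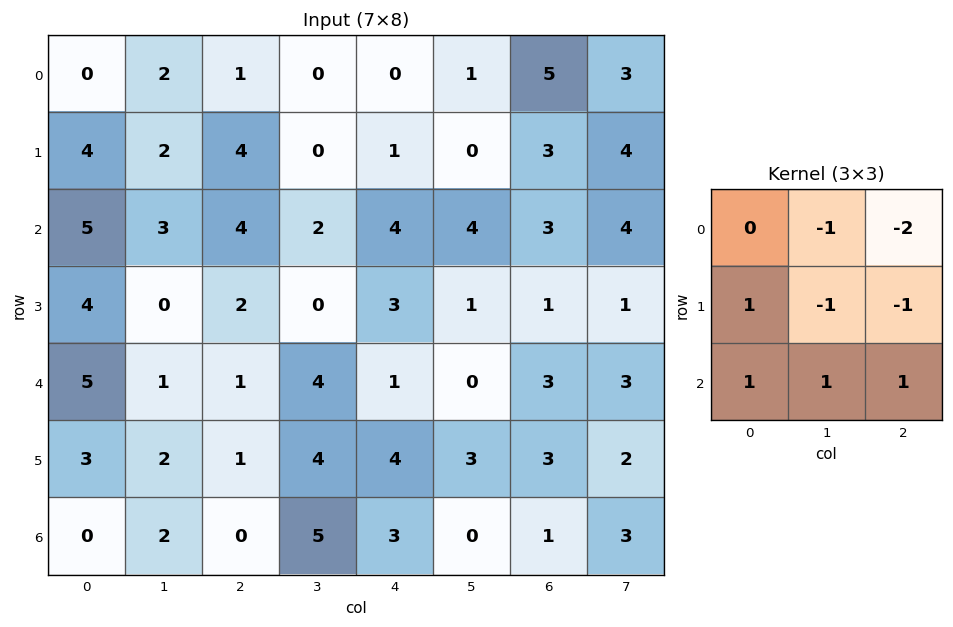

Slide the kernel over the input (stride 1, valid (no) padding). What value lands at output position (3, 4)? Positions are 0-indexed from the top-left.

The receptive field on the input at this output position is [3 1 1 / 1 0 3 / 4 3 3]. Elementwise product with the kernel and sum: 1·-1 + 1·-2 + 1·1 + 0·-1 + 3·-1 + 4·1 + 3·1 + 3·1.

5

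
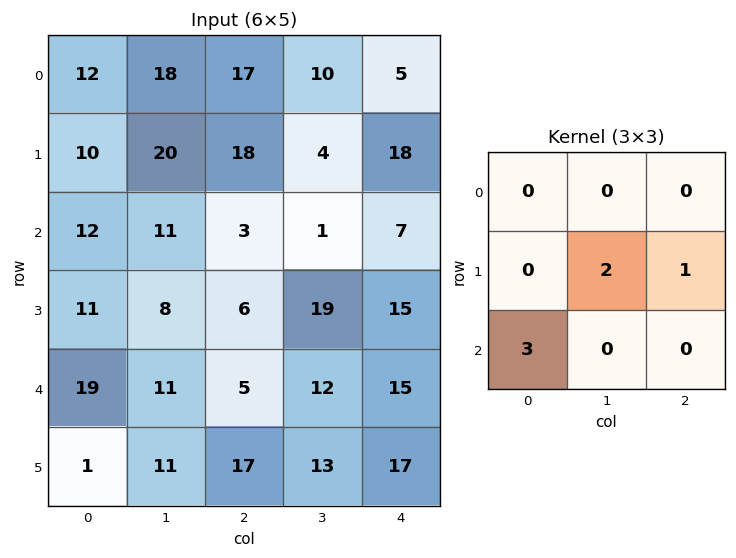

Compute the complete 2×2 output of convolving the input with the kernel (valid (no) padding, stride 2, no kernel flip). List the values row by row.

94 35
79 68

Output[0,0]: The receptive field on the input at this output position is [12 18 17 / 10 20 18 / 12 11 3]. Elementwise product with the kernel and sum: 20·2 + 18·1 + 12·3.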